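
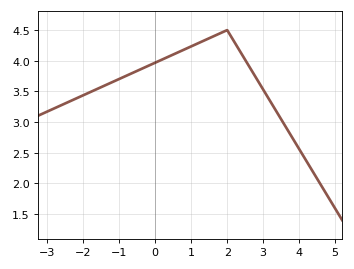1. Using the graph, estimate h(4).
2.55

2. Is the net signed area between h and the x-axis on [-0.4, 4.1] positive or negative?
positive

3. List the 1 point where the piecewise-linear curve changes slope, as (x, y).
(2, 4.5)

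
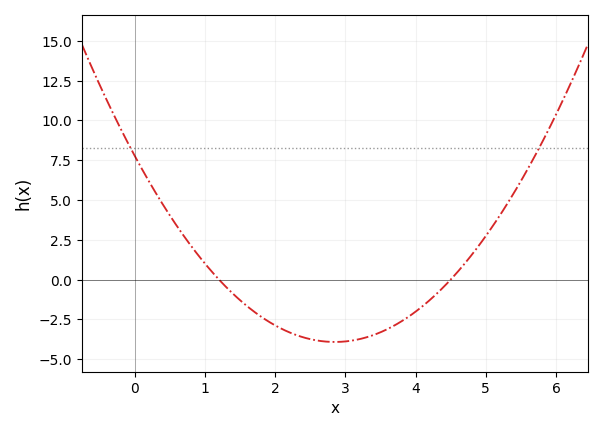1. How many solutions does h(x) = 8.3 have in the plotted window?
2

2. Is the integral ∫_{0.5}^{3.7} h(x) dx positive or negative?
negative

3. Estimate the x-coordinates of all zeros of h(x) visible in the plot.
1.2, 4.5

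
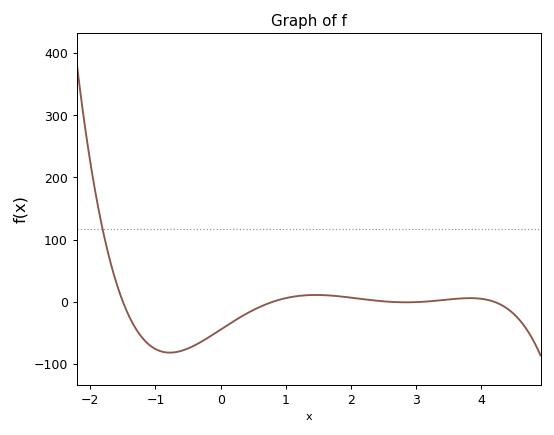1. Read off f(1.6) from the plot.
10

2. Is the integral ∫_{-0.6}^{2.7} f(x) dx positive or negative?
negative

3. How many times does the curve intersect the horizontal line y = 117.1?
1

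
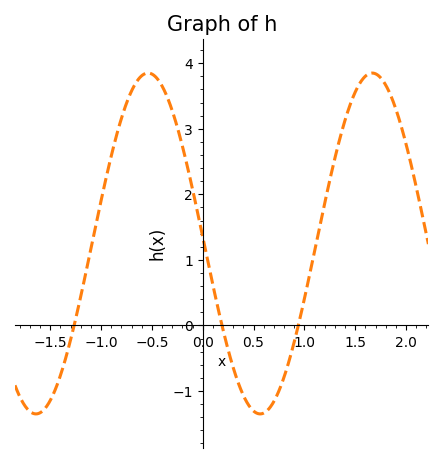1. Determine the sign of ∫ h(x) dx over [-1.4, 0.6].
positive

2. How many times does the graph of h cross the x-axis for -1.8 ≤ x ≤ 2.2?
3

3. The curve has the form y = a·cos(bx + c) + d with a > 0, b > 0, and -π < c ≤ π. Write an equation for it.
y = 2.6cos(2.9x + 1.5) + 1.25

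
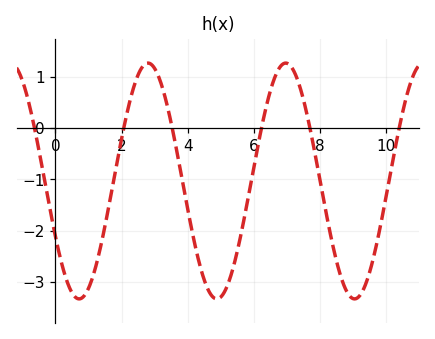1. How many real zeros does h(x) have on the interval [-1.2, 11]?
6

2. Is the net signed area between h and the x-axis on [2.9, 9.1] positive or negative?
negative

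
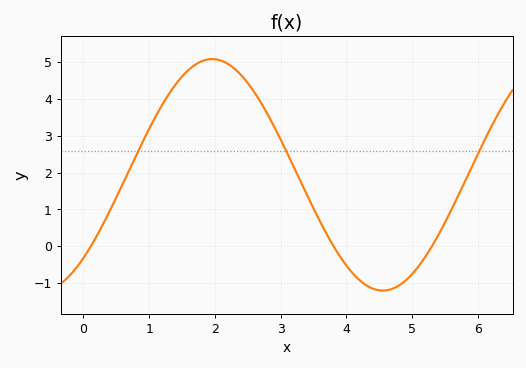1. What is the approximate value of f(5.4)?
0.299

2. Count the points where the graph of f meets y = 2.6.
3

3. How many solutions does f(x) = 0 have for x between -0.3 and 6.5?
3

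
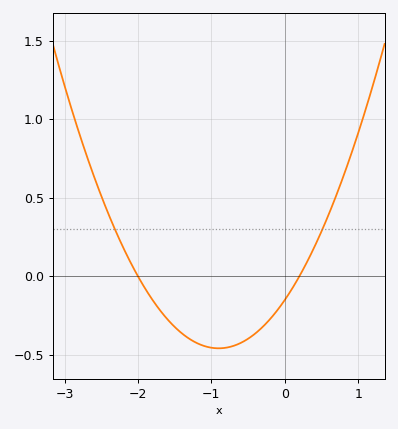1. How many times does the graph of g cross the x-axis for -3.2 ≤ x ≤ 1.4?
2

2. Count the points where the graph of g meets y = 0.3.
2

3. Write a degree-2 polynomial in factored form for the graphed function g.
y = 0.38(x + 2)(x - 0.2)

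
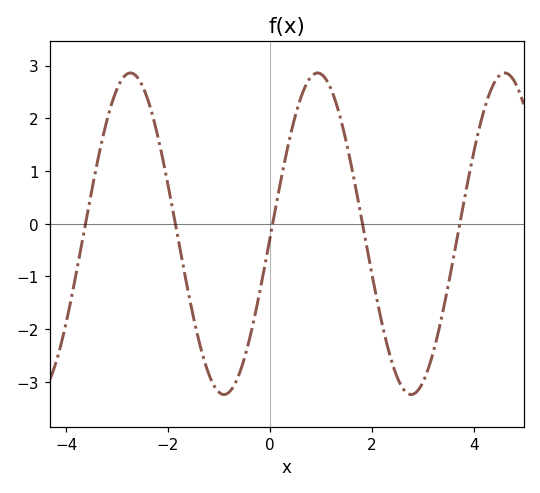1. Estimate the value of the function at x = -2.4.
2.4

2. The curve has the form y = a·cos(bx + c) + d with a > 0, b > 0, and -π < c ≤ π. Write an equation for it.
y = 3.05cos(1.7x - 1.6) - 0.19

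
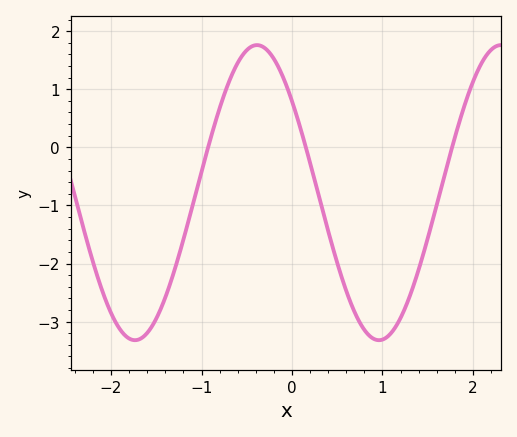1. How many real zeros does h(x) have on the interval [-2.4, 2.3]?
3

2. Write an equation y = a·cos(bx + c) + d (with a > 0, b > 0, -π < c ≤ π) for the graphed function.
y = 2.54cos(2.33x + 0.902) - 0.78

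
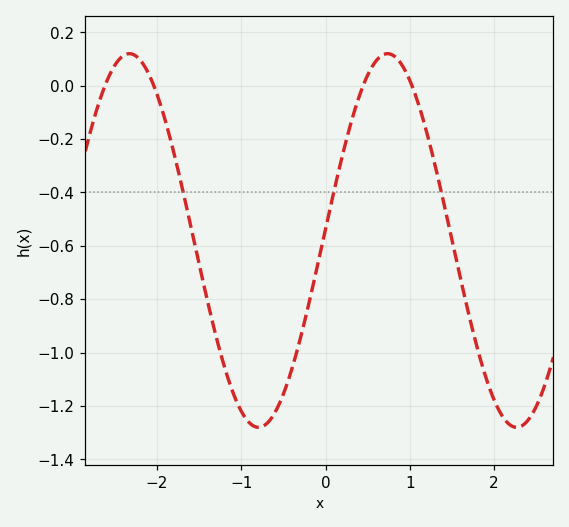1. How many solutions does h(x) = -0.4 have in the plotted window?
3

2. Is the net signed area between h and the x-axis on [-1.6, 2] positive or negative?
negative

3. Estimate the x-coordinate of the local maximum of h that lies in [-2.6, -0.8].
-2.3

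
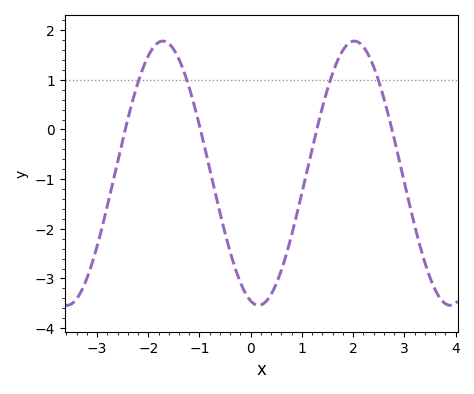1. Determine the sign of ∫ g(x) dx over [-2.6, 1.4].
negative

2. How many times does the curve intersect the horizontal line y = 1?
4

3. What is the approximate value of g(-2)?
1.48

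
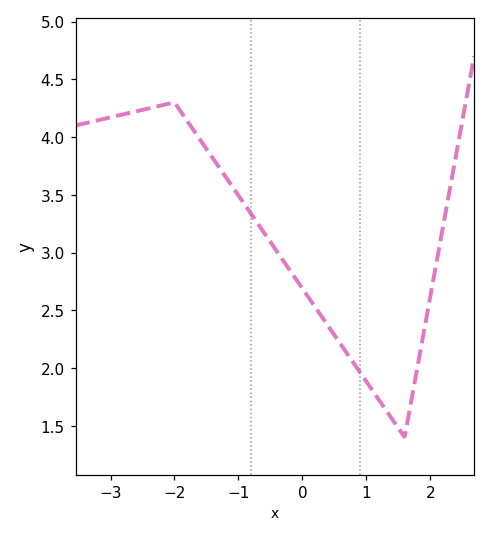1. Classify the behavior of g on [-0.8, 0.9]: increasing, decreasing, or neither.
decreasing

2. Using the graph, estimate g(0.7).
2.12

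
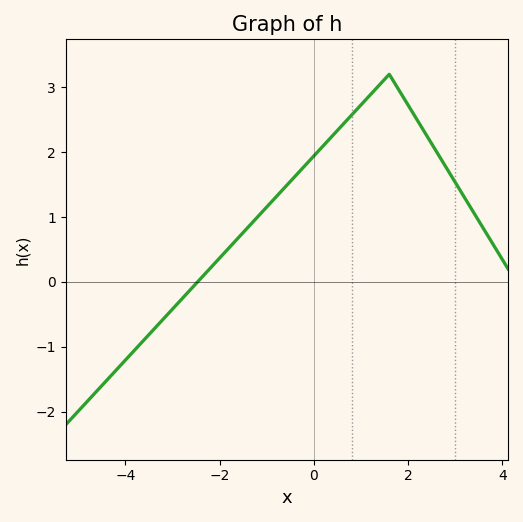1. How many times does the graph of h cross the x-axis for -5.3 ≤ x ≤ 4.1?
1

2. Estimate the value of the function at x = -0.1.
1.86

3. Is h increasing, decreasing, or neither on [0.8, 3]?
neither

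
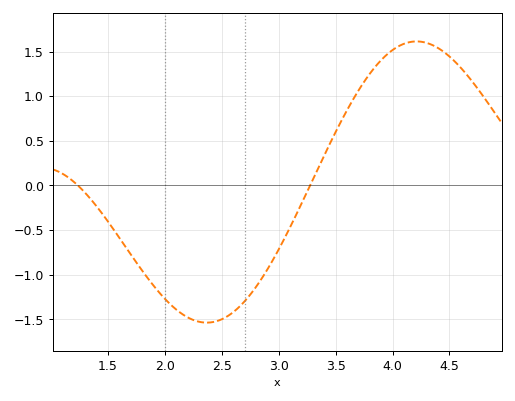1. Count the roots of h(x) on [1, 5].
2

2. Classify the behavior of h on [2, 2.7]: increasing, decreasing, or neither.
neither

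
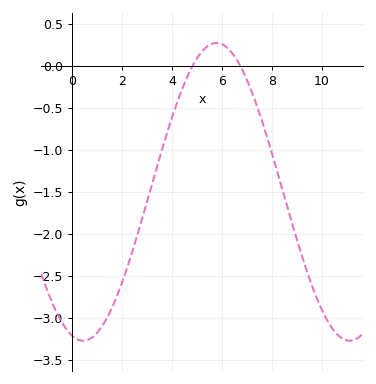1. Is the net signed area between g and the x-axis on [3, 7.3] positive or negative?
negative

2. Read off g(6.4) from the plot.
0.15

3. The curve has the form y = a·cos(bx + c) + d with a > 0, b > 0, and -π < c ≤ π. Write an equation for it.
y = 1.77cos(0.59x + 2.9) - 1.5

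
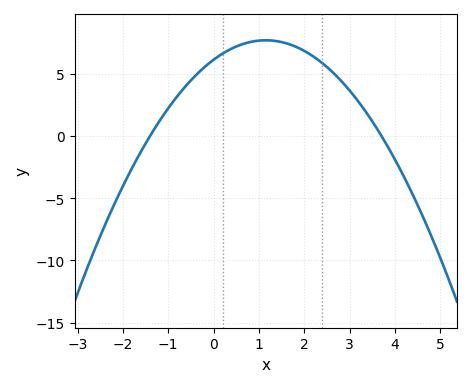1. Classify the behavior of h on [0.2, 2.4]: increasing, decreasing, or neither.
neither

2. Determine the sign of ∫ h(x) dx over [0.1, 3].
positive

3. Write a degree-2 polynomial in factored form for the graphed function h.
y = -1.18(x + 1.4)(x - 3.7)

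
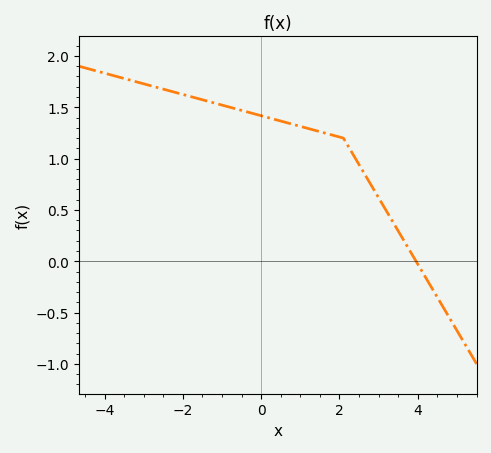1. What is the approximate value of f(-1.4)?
1.56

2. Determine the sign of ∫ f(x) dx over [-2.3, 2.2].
positive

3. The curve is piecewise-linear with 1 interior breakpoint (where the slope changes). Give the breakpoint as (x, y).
(2.1, 1.2)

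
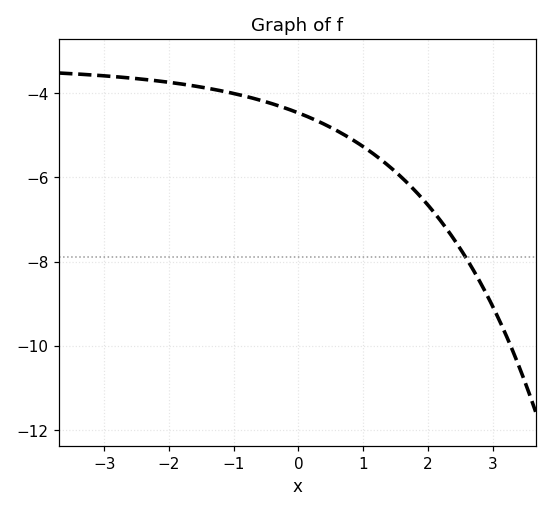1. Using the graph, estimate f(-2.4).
-3.67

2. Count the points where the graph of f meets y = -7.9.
1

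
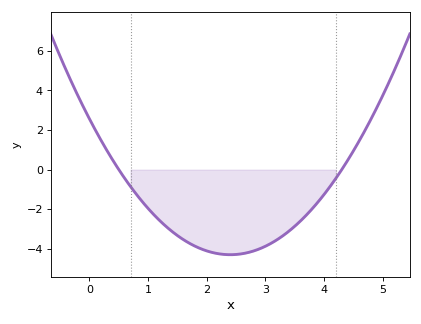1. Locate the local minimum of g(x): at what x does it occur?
2.4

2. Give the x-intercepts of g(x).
0.5, 4.3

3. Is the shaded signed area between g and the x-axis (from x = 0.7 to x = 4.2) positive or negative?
negative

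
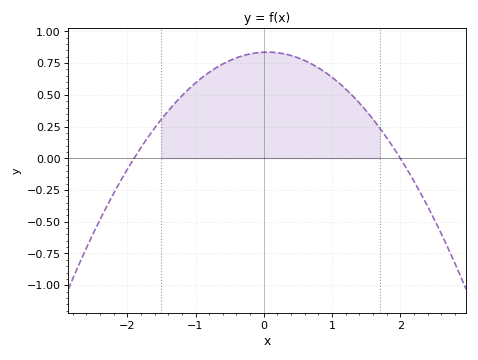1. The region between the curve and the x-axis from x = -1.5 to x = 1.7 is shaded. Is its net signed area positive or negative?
positive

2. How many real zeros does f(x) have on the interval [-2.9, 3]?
2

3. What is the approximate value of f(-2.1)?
-0.2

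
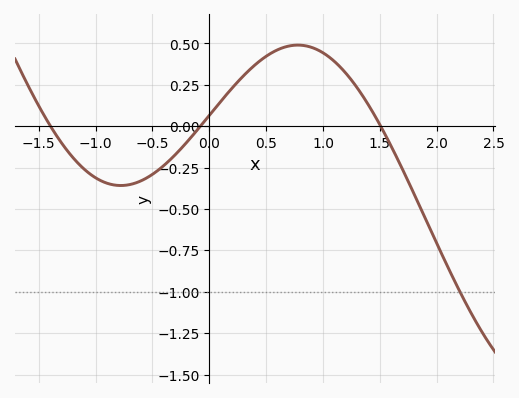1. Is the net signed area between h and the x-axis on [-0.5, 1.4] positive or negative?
positive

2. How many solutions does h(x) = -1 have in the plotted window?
1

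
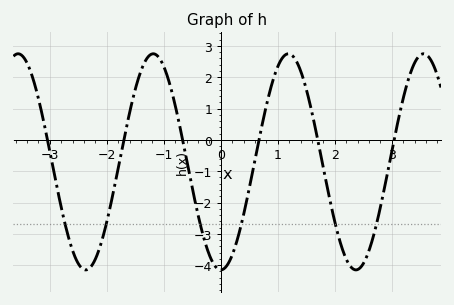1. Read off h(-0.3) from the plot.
-3.1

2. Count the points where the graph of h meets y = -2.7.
6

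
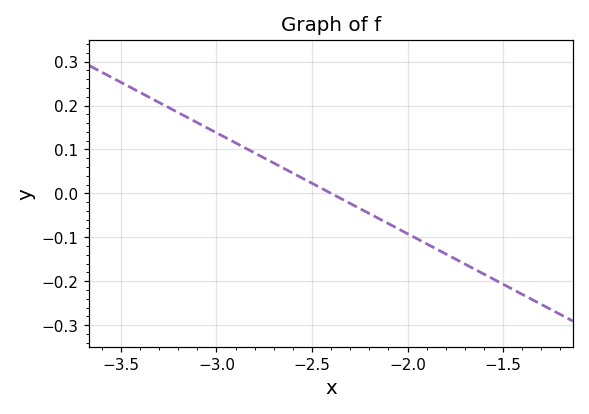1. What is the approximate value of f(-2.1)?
-0.07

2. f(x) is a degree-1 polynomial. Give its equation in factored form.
y = -0.23(x + 2.4)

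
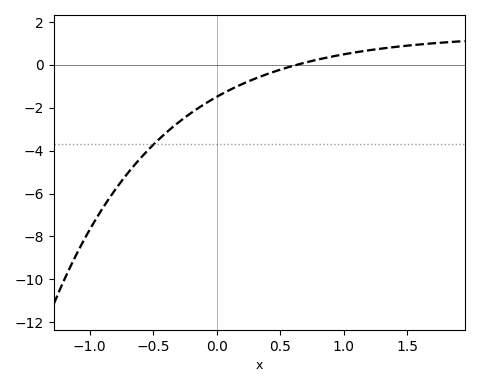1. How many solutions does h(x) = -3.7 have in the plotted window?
1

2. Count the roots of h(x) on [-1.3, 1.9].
1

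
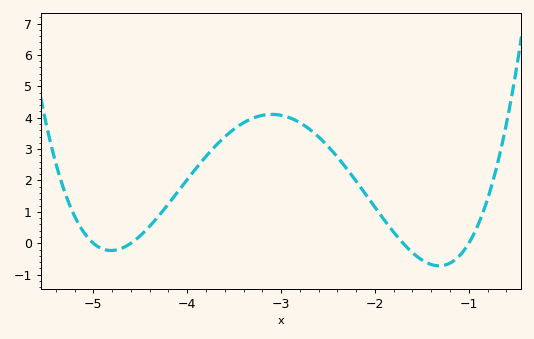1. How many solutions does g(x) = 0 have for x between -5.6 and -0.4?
4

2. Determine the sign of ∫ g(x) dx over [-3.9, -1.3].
positive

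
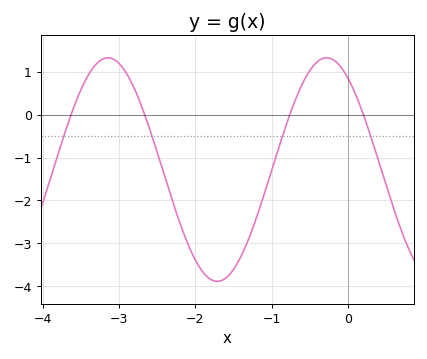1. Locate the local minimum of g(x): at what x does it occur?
-1.71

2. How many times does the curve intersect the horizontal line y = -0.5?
4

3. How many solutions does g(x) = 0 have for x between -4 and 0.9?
4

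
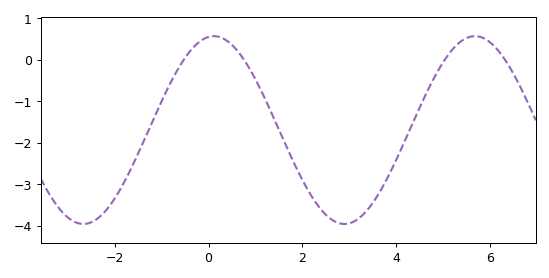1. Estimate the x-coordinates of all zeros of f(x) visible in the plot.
-0.528, 0.757, 5.03, 6.32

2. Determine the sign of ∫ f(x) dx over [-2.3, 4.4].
negative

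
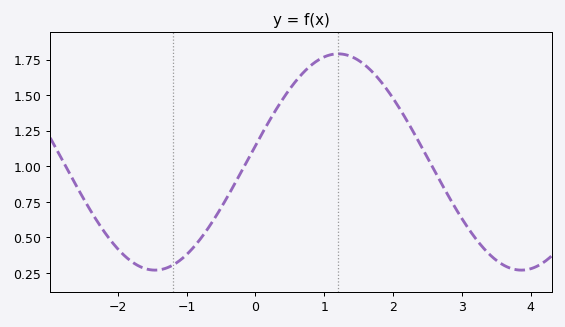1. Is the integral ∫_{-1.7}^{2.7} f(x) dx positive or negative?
positive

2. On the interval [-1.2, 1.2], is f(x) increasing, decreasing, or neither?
increasing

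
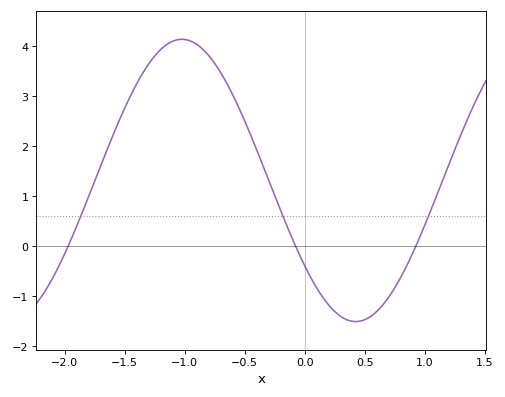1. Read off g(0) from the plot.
-0.4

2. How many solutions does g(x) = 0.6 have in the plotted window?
3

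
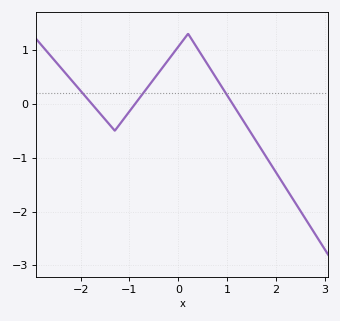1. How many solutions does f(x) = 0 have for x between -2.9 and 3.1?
3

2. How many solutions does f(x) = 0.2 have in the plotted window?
3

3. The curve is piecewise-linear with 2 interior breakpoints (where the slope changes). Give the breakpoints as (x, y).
(-1.3, -0.5); (0.2, 1.3)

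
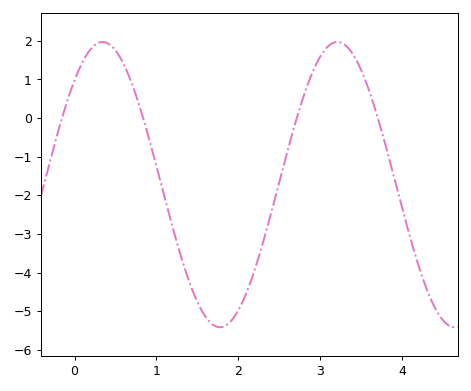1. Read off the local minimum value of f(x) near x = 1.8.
-5.41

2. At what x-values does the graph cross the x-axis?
-0.154, 0.838, 2.72, 3.71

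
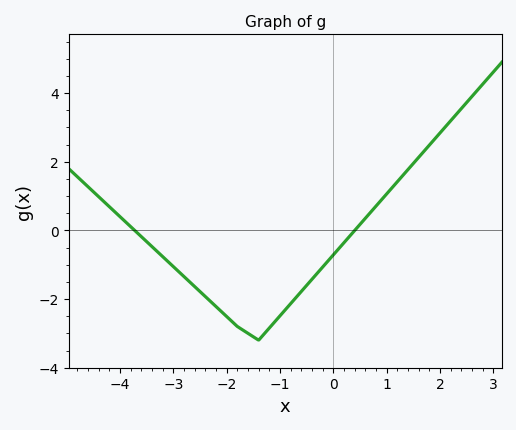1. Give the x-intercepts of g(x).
-3.8, 0.4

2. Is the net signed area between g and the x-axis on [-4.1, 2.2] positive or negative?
negative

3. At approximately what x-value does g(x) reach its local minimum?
-1.4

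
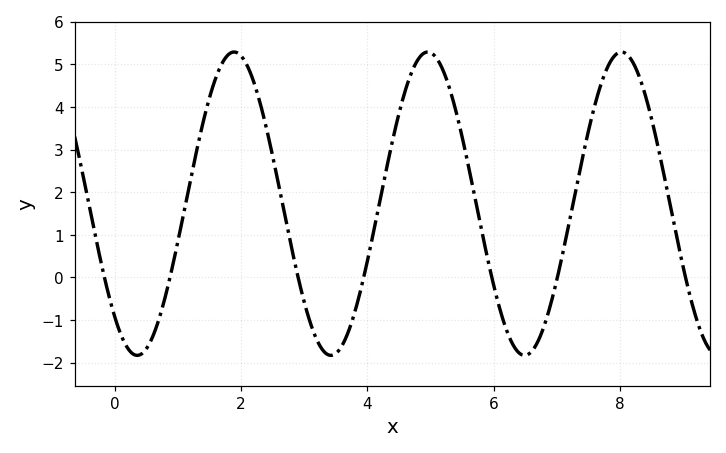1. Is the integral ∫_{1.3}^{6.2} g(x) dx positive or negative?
positive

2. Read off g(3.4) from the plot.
-1.8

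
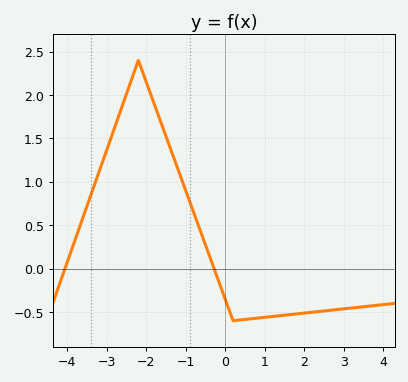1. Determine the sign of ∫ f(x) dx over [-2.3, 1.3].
positive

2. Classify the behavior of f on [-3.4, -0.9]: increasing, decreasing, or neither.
neither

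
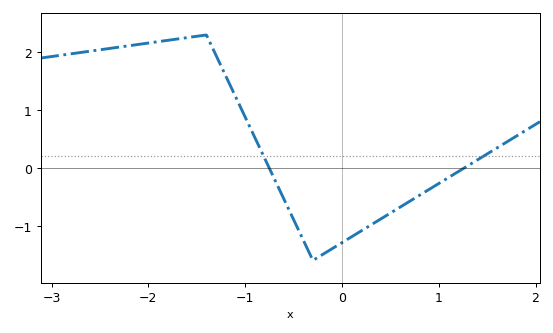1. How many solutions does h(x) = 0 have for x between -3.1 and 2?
2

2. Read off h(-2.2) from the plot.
2.1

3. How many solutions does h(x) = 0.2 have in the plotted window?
2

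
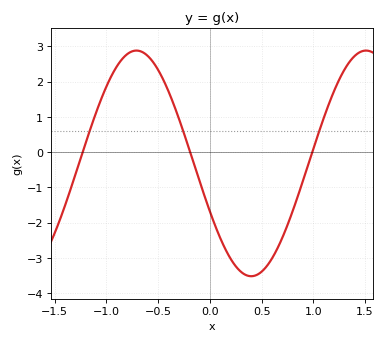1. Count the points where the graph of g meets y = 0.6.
3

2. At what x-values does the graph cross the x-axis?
-1.23, -0.191, 0.99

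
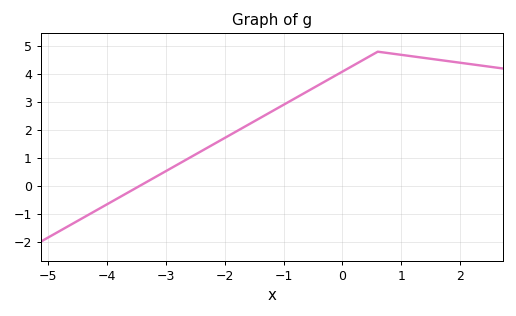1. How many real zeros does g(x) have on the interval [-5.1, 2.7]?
1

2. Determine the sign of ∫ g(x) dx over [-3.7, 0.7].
positive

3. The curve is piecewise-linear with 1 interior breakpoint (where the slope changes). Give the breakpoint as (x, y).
(0.6, 4.8)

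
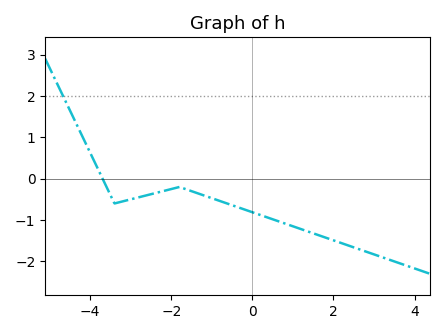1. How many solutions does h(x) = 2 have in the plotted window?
1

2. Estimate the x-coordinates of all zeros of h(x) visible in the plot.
-3.69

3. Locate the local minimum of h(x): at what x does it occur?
-3.4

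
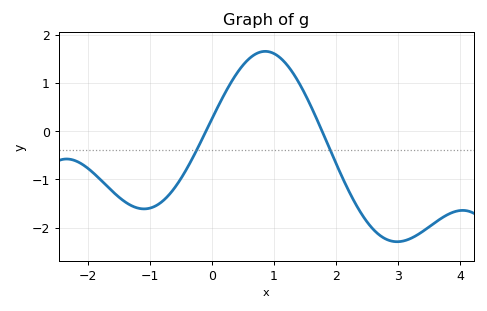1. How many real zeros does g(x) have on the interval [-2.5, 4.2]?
2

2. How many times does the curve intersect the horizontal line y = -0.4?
2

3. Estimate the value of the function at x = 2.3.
-1.5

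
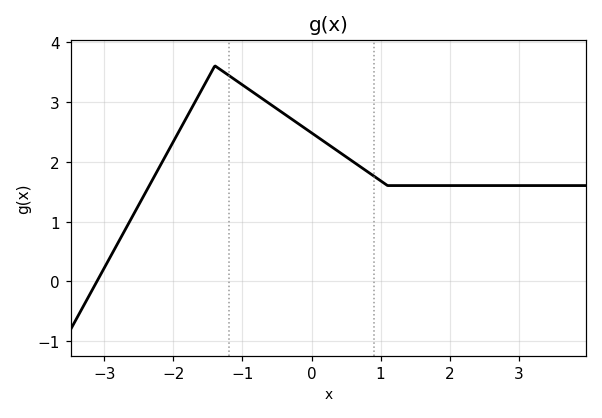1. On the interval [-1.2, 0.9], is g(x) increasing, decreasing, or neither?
decreasing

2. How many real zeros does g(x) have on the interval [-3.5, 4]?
1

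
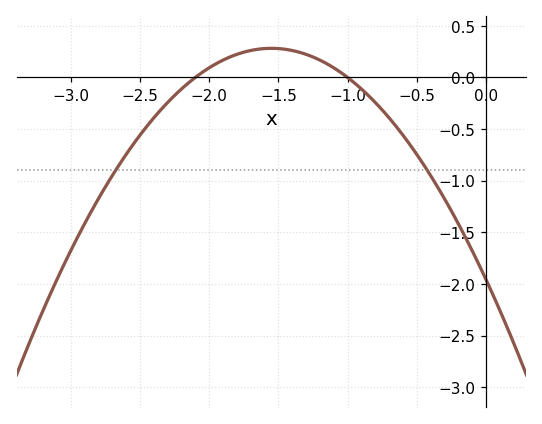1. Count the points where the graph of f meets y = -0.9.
2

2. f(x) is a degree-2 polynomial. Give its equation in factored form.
y = -0.93(x + 2.1)(x + 1)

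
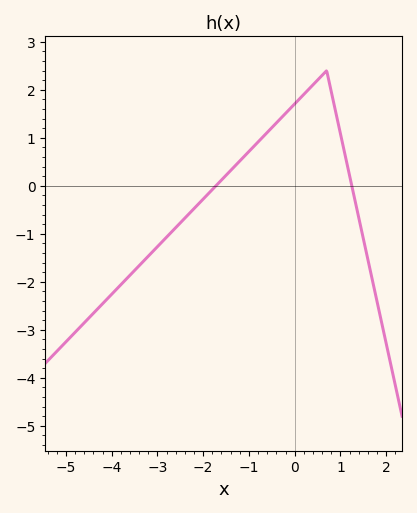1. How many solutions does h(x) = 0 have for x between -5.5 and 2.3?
2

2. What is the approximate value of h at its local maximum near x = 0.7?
2.4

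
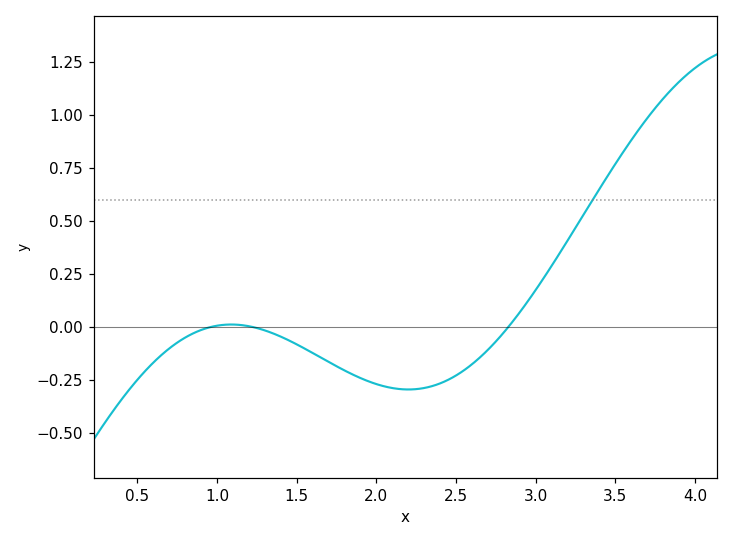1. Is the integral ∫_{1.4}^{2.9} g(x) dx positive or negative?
negative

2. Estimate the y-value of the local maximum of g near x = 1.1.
0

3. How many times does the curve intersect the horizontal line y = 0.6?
1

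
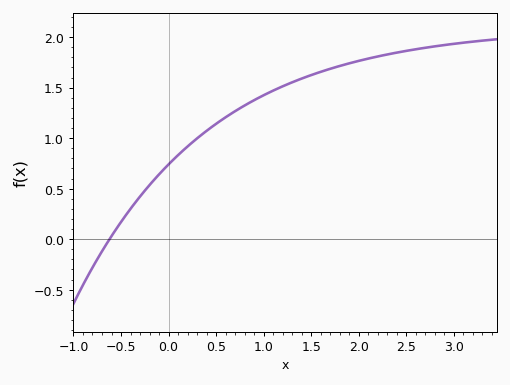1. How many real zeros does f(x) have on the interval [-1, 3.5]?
1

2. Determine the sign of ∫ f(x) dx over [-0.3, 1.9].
positive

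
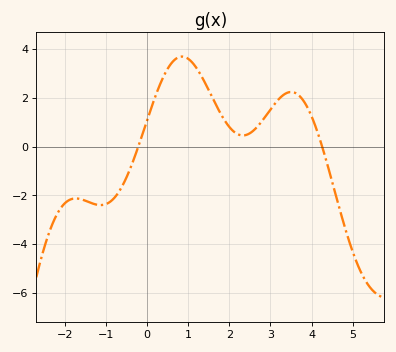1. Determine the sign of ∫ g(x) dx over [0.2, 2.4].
positive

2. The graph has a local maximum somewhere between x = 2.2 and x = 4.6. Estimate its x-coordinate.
3.5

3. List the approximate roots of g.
-0.213, 4.26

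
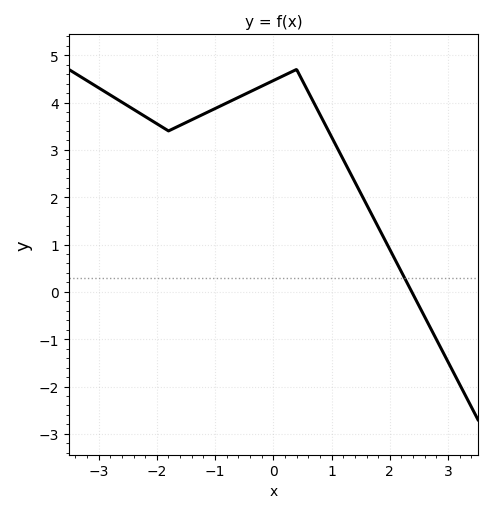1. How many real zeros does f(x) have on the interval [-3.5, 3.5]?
1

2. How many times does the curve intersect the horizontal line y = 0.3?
1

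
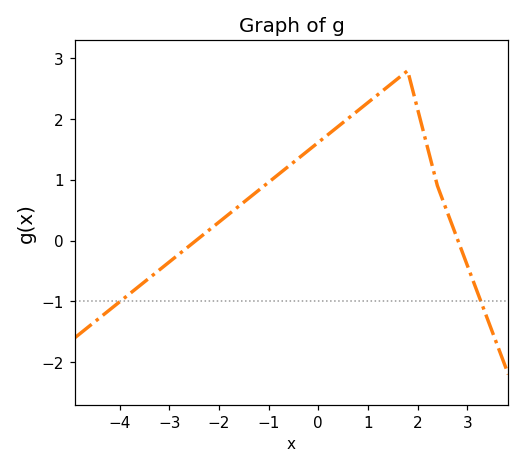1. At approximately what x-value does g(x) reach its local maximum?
1.8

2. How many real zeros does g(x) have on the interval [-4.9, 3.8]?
2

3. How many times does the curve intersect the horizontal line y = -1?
2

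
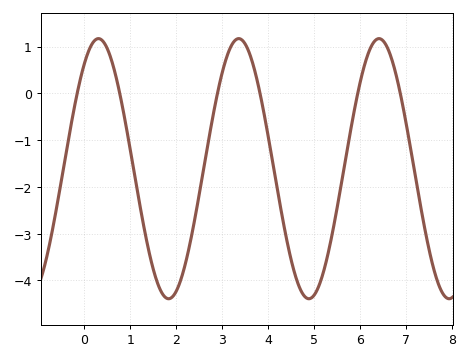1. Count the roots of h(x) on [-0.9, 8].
6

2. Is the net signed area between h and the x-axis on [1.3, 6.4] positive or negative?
negative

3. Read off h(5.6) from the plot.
-1.89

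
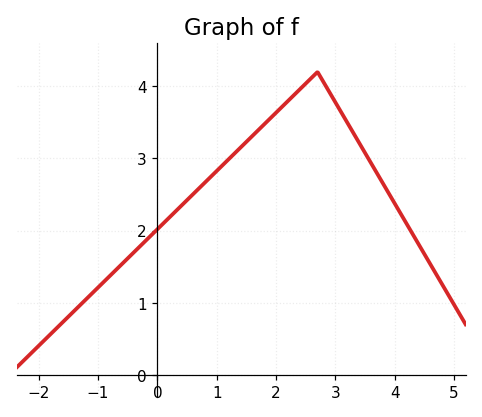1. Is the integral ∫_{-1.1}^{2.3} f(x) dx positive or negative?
positive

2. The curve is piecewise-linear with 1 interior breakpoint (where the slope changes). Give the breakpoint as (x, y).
(2.7, 4.2)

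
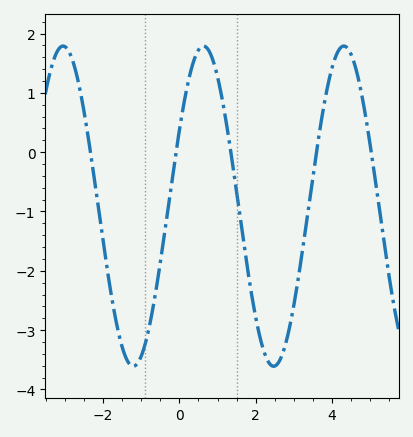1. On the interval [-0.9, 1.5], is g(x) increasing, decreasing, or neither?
neither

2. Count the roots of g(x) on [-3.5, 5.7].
5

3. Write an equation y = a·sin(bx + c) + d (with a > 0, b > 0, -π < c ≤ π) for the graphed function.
y = 2.7sin(1.71x + 0.49) - 0.91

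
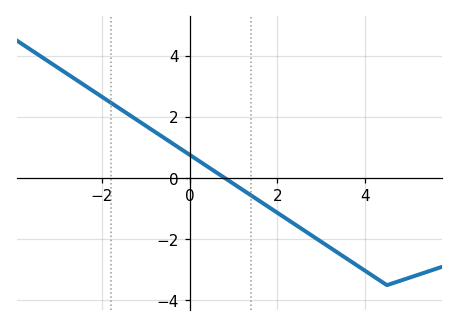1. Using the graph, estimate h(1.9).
-1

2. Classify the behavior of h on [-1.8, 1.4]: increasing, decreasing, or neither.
decreasing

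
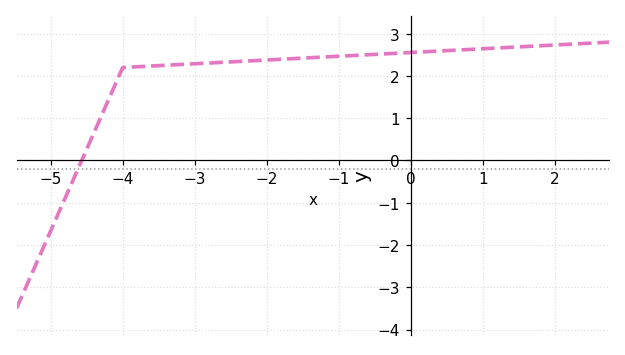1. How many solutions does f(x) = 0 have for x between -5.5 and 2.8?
1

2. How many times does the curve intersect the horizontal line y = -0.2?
1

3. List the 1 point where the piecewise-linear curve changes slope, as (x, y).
(-4, 2.2)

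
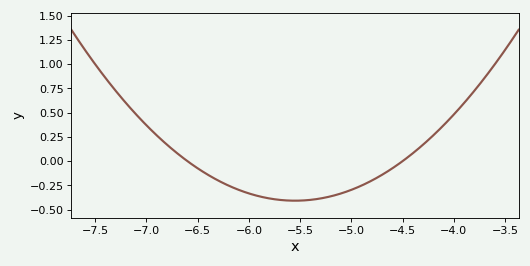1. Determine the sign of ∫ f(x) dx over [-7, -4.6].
negative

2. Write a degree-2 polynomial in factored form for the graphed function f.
y = 0.37(x + 6.6)(x + 4.5)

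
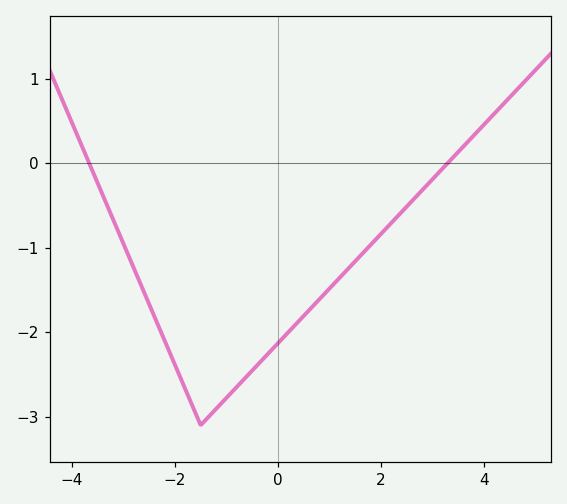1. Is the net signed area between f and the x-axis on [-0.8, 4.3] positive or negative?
negative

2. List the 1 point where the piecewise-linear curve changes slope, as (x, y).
(-1.5, -3.1)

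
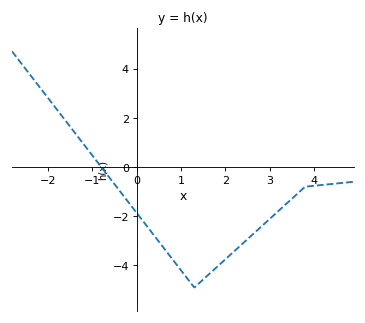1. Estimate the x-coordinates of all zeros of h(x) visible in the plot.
-0.8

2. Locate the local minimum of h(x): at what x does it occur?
1.2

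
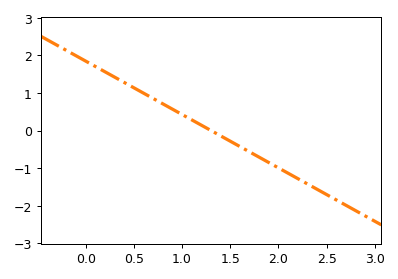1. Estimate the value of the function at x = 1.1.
0.3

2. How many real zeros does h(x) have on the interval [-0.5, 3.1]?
1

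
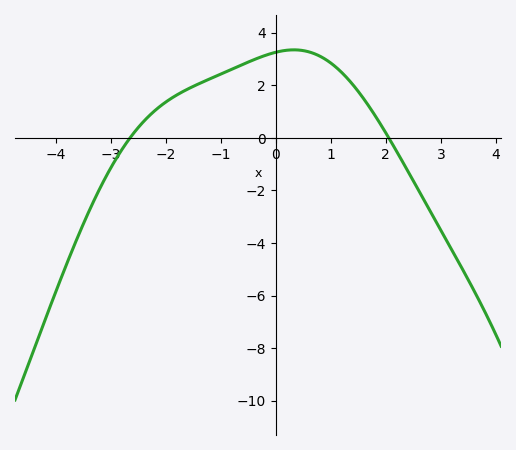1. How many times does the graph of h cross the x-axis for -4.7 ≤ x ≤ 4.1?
2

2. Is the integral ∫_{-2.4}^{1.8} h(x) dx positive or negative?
positive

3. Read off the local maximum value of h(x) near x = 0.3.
3.35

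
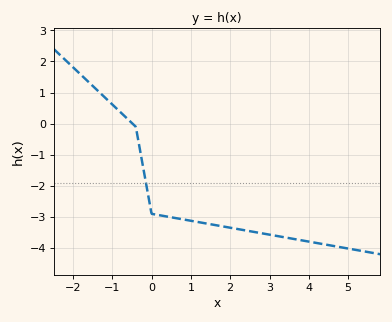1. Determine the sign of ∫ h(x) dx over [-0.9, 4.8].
negative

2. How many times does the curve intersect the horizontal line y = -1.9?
1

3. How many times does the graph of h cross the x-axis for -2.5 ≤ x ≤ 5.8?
1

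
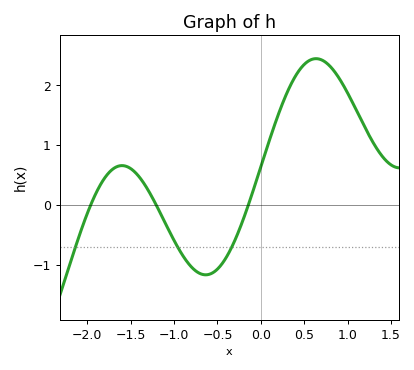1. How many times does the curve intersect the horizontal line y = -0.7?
3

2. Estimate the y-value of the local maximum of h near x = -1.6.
0.659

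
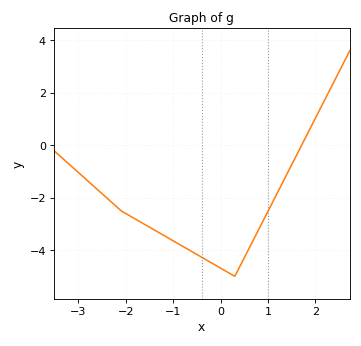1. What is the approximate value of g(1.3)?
-1.4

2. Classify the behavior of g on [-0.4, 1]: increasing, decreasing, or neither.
neither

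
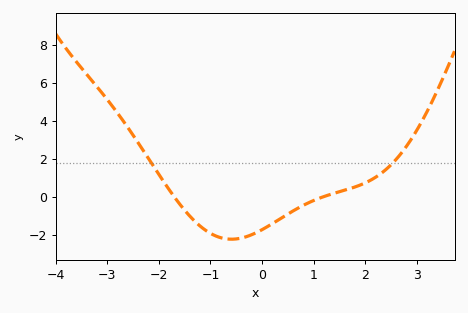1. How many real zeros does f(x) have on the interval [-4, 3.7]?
2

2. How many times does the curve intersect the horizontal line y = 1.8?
2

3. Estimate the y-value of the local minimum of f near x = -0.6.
-2.2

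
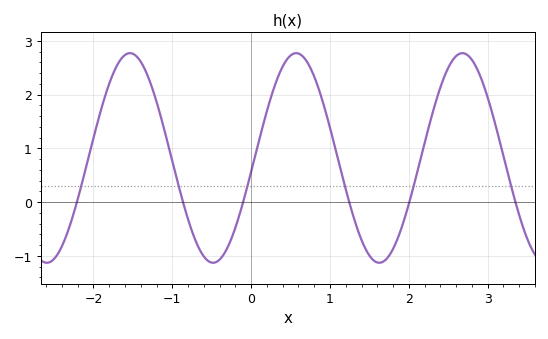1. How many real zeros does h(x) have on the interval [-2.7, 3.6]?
6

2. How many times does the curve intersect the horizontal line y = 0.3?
6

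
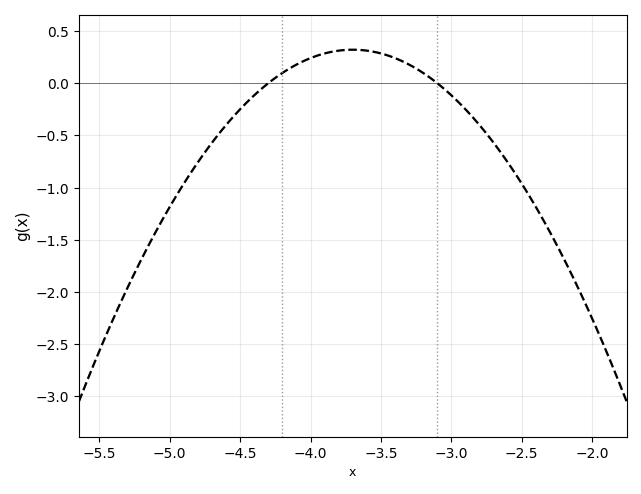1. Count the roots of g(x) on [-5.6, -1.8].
2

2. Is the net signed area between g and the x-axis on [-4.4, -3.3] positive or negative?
positive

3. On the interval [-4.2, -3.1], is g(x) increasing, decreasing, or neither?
neither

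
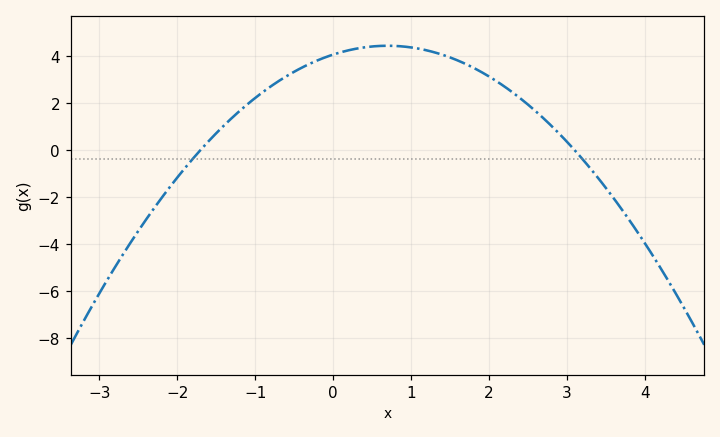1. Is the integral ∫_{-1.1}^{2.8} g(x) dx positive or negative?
positive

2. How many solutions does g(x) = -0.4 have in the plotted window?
2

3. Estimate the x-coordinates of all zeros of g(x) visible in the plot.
-1.6, 3.2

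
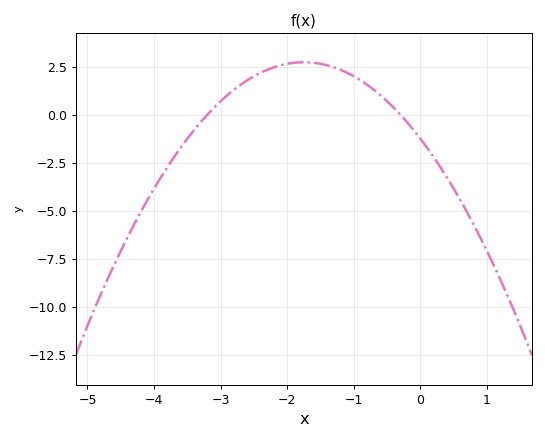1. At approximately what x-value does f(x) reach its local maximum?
-1.8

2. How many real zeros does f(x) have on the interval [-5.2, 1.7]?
2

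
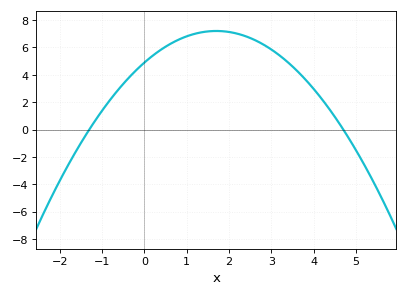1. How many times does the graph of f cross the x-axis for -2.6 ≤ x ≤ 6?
2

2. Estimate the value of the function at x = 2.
7.2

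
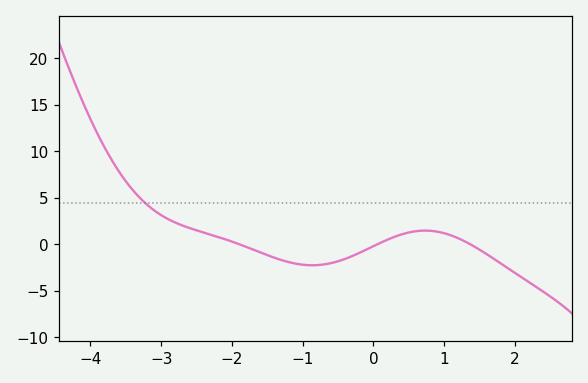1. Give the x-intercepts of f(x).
-1.9, 0.061, 1.37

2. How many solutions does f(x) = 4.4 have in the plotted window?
1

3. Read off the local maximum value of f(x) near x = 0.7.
1.46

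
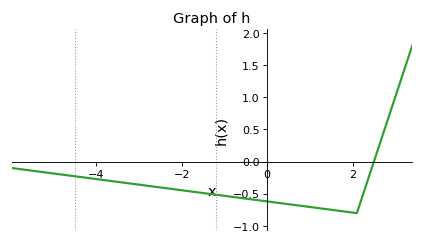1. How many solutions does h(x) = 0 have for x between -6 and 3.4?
1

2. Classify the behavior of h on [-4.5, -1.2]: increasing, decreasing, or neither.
decreasing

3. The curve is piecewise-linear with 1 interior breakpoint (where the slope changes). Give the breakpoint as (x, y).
(2.1, -0.8)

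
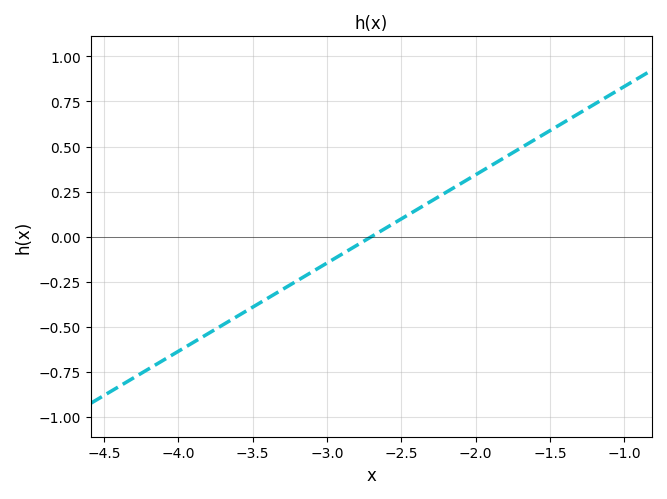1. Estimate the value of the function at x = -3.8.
-0.55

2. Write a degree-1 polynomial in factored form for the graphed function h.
y = 0.49(x + 2.7)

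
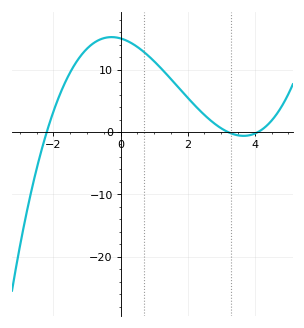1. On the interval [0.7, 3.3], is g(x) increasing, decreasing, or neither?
decreasing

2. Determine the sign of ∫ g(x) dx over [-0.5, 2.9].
positive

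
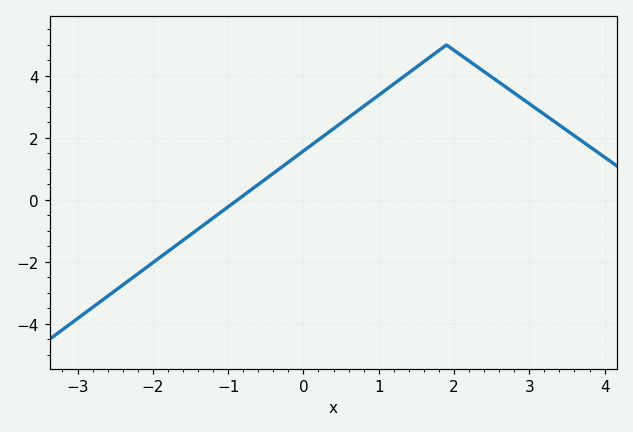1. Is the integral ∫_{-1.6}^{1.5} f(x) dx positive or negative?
positive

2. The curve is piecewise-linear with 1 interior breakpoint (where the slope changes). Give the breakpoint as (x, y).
(1.9, 5)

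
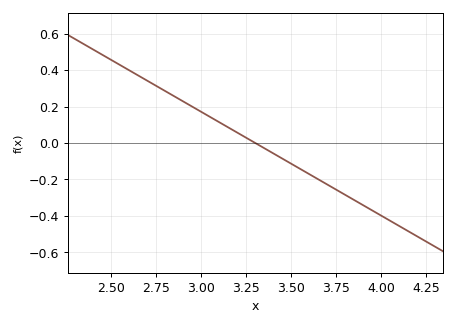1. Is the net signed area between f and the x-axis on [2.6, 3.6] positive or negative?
positive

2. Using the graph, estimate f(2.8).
0.28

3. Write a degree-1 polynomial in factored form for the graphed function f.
y = -0.57(x - 3.3)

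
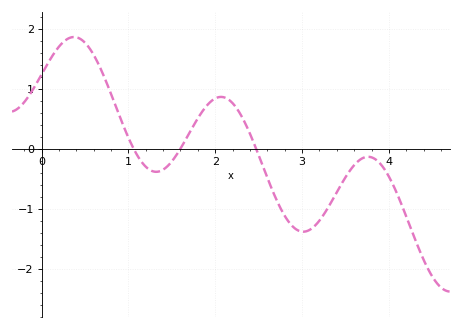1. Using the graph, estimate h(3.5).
-0.5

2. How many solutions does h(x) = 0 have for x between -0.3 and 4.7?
3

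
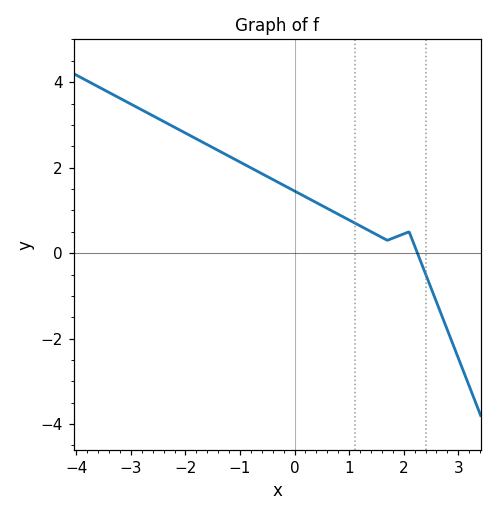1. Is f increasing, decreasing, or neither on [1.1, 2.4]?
neither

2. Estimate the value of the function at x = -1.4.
2.4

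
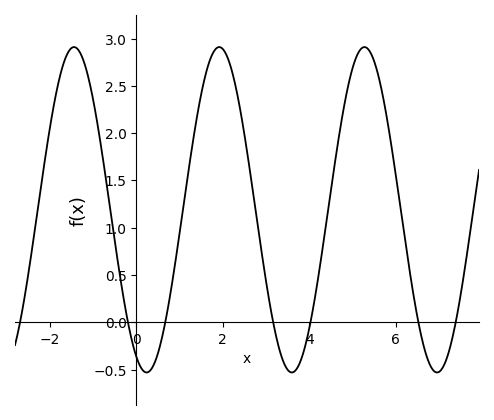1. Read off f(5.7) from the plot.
2.4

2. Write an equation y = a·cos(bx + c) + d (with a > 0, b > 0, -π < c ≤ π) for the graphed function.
y = 1.72cos(1.87x + 2.7) + 1.19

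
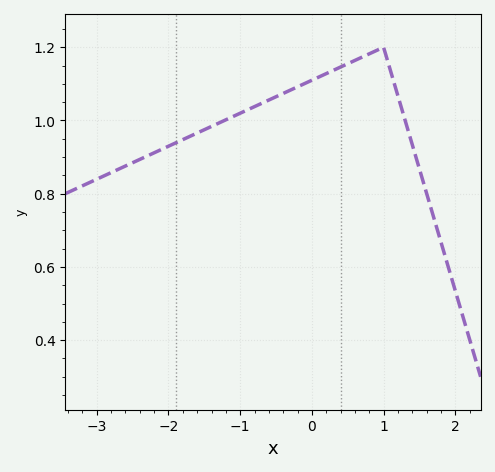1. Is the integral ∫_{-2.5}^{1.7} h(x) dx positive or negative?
positive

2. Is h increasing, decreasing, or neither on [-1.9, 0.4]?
increasing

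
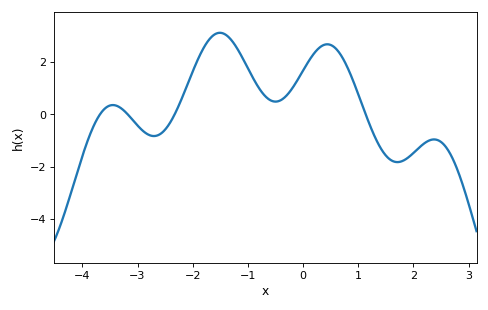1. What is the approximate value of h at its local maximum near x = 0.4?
2.69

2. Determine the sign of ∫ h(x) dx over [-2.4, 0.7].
positive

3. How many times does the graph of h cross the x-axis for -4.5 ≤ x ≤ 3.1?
4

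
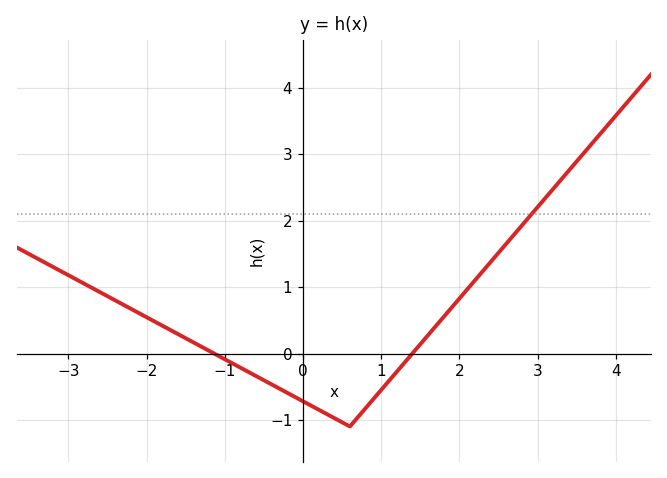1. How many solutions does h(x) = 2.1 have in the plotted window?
1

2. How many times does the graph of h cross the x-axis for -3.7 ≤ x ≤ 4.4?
2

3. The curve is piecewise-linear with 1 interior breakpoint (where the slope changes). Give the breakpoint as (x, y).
(0.6, -1.1)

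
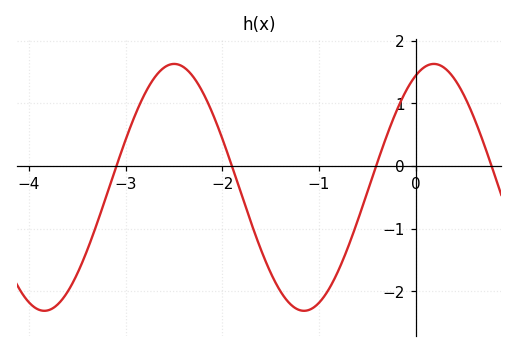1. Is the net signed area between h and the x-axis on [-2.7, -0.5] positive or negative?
negative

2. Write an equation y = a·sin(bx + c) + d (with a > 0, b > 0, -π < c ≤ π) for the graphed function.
y = 1.97sin(2.34x + 1.13) - 0.34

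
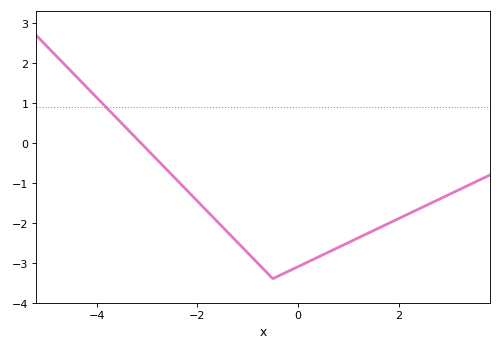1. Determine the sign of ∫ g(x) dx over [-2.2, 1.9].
negative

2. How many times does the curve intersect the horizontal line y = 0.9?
1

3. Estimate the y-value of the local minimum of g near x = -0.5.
-3.4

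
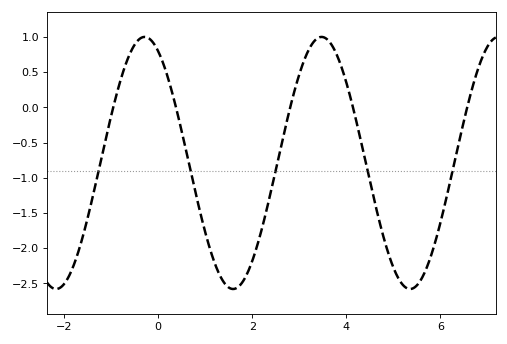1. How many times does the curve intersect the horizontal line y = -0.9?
5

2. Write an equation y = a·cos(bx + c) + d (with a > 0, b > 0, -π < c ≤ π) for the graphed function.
y = 1.79cos(1.7x + 0.48) - 0.79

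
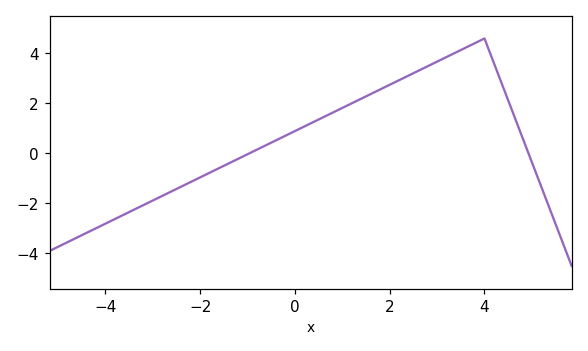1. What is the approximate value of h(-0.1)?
0.8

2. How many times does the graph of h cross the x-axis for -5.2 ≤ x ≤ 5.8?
2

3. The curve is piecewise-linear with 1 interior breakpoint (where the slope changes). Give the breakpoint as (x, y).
(4, 4.6)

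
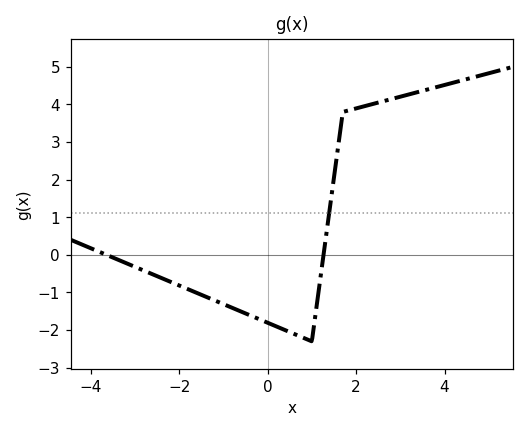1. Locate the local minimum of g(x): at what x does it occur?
1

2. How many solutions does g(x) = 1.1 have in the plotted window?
1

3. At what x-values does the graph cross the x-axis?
-3.6, 1.2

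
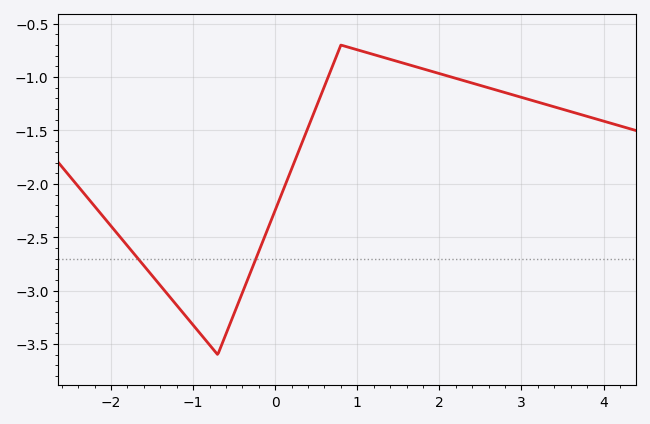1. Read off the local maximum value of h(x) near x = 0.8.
-0.7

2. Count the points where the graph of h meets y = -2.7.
2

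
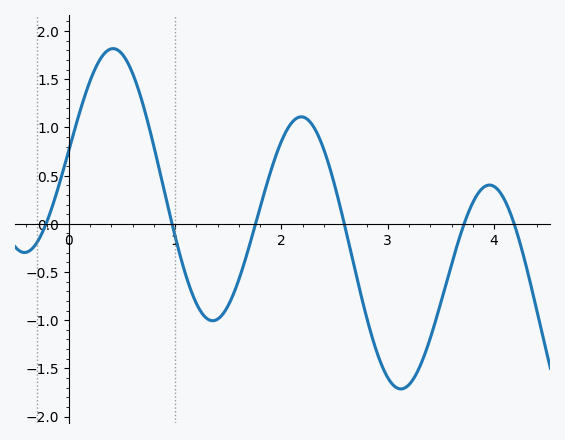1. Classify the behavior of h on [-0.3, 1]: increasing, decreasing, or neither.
neither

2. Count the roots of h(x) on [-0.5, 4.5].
6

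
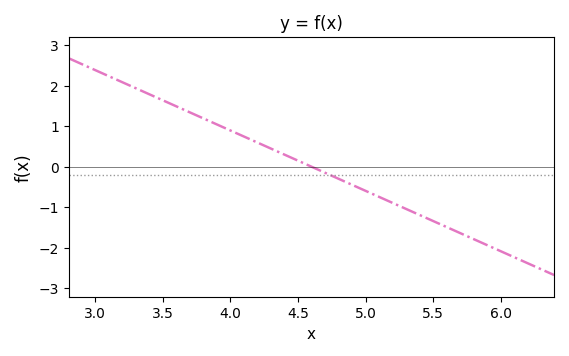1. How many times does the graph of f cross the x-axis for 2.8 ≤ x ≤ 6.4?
1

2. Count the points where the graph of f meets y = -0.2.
1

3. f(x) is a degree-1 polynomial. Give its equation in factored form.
y = -1.49(x - 4.6)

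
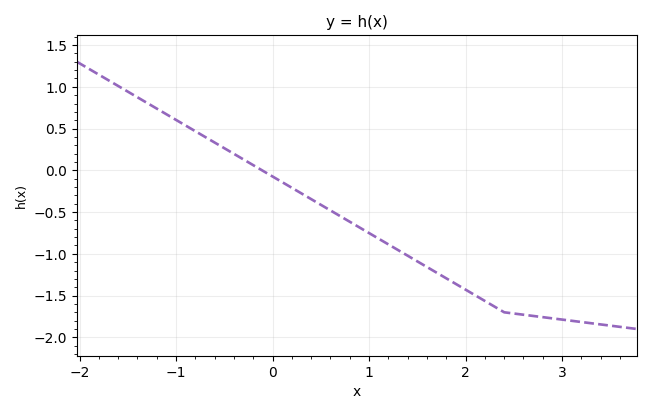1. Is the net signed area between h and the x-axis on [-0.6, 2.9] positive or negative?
negative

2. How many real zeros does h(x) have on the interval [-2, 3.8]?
1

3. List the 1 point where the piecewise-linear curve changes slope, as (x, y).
(2.4, -1.7)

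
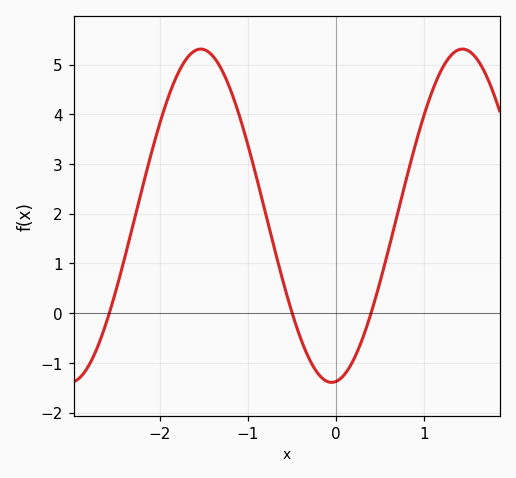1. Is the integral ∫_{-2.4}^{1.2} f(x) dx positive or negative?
positive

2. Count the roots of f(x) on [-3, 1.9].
3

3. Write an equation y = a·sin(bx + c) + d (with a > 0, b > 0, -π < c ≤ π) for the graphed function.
y = 3.35sin(2.1x - 1.5) + 1.96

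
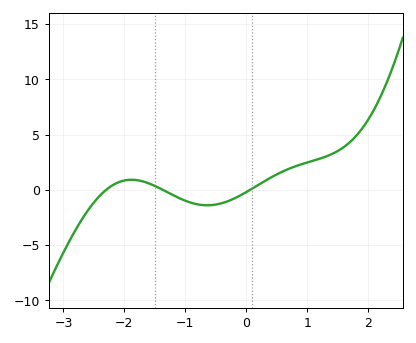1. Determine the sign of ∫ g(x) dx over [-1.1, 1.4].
positive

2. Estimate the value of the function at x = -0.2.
-1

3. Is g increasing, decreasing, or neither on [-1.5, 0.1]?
neither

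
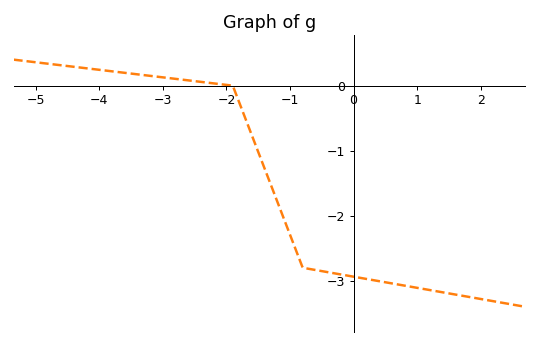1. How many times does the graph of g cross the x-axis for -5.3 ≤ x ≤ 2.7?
1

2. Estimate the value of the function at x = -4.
0.2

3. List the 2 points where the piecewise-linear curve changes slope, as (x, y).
(-1.9, 0); (-0.8, -2.8)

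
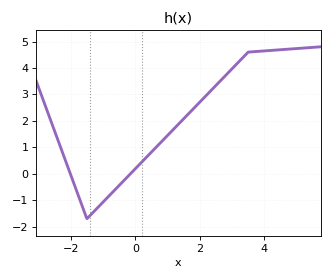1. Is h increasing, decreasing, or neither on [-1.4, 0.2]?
increasing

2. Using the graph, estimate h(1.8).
2.5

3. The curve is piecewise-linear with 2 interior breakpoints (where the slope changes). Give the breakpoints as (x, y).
(-1.5, -1.7); (3.5, 4.6)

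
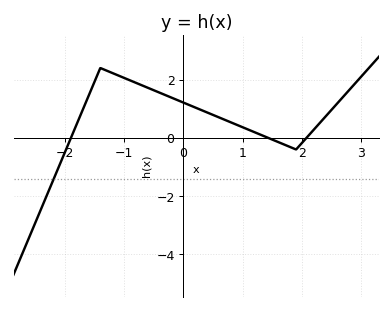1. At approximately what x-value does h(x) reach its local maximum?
-1.4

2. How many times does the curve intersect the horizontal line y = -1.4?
1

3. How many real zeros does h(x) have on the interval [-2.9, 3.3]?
3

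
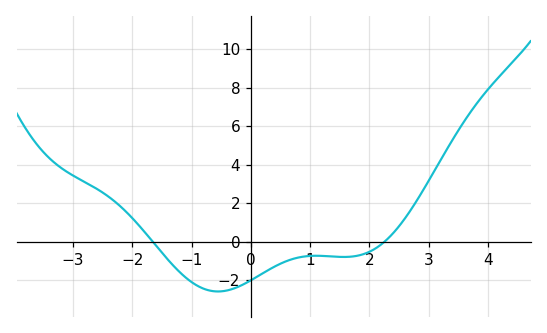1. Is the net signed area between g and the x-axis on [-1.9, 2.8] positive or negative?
negative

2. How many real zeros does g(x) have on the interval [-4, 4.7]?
2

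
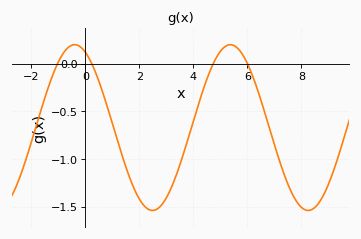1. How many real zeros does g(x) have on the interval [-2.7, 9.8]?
4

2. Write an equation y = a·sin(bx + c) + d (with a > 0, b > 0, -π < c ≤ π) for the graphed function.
y = 0.87sin(1.09x + 2) - 0.67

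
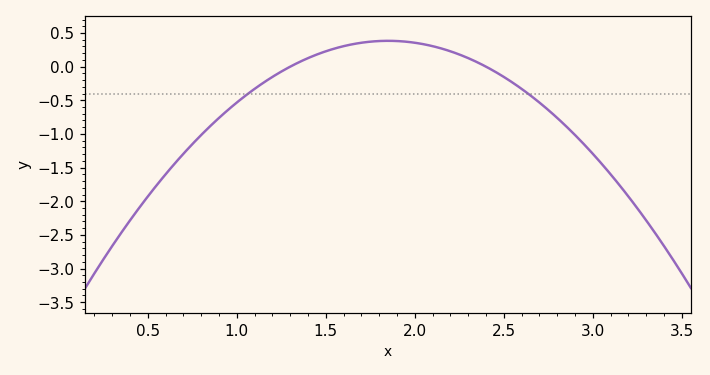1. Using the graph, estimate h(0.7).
-1.3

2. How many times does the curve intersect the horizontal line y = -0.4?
2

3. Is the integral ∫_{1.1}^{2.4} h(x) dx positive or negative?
positive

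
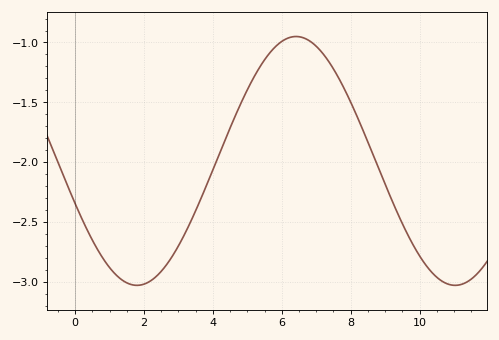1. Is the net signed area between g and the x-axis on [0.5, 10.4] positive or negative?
negative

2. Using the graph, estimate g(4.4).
-1.78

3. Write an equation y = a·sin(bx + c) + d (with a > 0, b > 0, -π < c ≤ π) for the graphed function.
y = 1.04sin(0.68x - 2.79) - 1.99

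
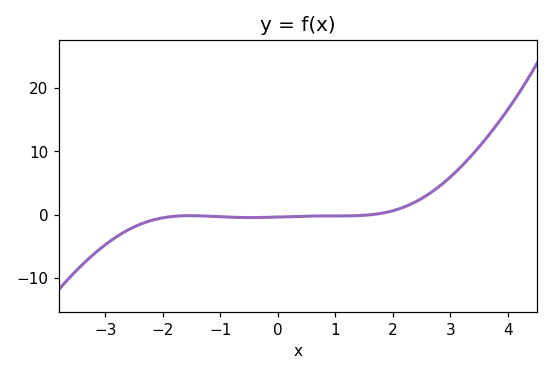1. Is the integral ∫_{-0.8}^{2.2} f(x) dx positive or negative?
negative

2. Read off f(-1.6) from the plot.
0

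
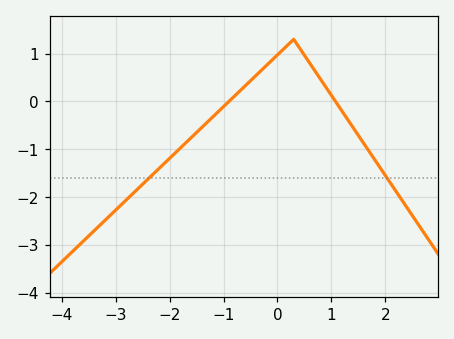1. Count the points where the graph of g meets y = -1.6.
2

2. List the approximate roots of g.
-0.9, 1.07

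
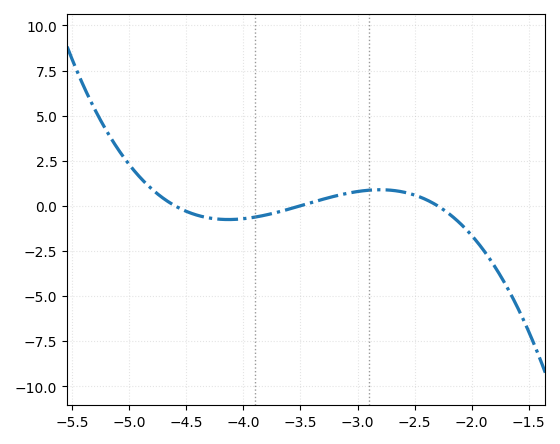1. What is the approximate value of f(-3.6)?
0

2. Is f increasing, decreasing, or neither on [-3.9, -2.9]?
increasing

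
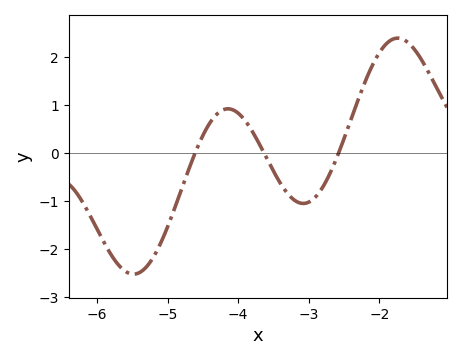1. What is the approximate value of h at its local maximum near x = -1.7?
2.4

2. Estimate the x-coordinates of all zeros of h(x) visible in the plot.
-4.6, -3.6, -2.6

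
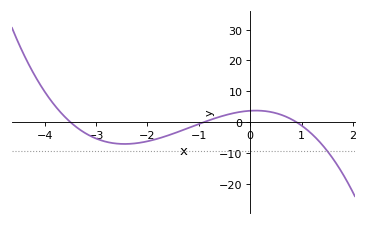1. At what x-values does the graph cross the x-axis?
-3.5, -0.9, 0.9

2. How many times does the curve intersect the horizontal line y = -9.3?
1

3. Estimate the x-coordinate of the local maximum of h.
0.111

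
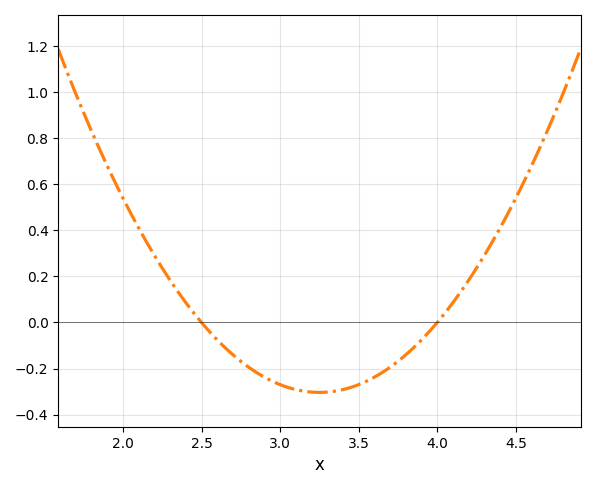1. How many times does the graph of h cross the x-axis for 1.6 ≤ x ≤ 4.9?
2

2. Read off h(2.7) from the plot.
-0.14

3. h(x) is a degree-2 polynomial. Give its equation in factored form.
y = 0.54(x - 2.5)(x - 4)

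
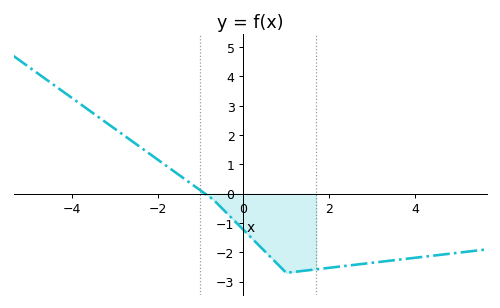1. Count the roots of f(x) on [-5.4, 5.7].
1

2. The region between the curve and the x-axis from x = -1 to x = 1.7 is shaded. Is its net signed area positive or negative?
negative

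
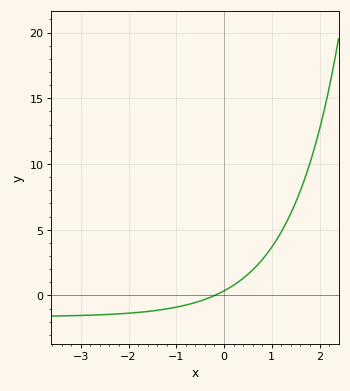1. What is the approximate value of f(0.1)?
0.5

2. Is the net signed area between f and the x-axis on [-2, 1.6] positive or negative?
positive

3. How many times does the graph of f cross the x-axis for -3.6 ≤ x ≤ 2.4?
1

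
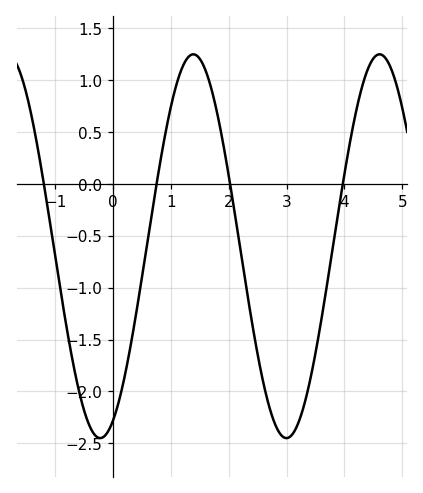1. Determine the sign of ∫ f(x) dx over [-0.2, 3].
negative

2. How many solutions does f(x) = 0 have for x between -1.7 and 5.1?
4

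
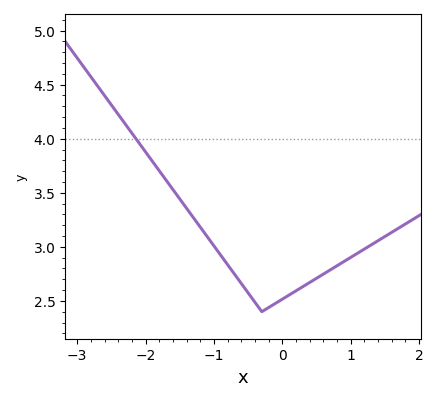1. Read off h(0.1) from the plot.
2.55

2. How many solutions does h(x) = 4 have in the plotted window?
1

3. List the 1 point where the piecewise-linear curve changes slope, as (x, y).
(-0.3, 2.4)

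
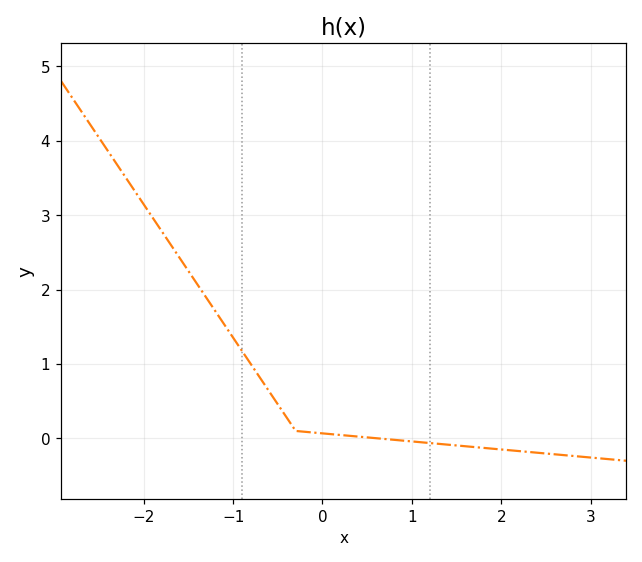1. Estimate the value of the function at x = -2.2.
3.5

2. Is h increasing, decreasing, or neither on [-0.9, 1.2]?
decreasing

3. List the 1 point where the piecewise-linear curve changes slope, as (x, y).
(-0.3, 0.1)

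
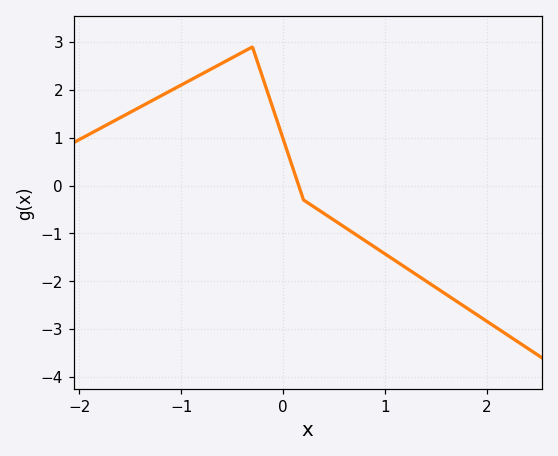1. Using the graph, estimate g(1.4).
-2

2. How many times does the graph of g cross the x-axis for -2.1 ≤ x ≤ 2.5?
1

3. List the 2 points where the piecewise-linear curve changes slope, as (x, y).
(-0.3, 2.9); (0.2, -0.3)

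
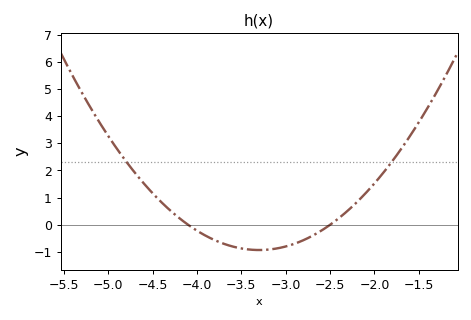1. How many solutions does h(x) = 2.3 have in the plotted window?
2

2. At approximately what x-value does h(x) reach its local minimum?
-3.3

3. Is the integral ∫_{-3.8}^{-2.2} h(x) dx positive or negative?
negative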